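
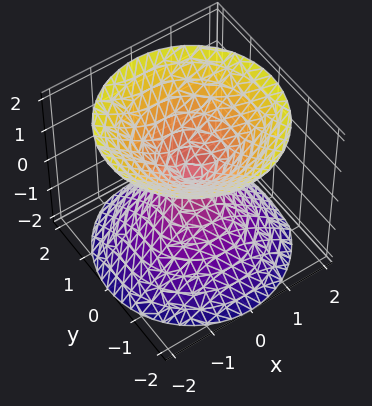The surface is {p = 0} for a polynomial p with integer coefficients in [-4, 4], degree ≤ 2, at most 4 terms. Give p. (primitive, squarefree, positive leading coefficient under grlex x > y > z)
First, there are 2 components. Treating them together as one polynomial.
Then, degree: a double cone through the origin; a quadric, so deg p = 2.
Then, by symmetry, the surface is invariant under rotation about z: p = q(x² + y², z); the z ↦ −z reflection is a symmetry, so z appears only in even powers.
Next, from the visible intercepts: it crosses the z-axis at the gridline z = 0; it crosses the y-axis at the gridline y = 0; one x-axis crossing is at x = 0.
Finally, assembling these constraints gives the stated polynomial.

x^2 + y^2 - z^2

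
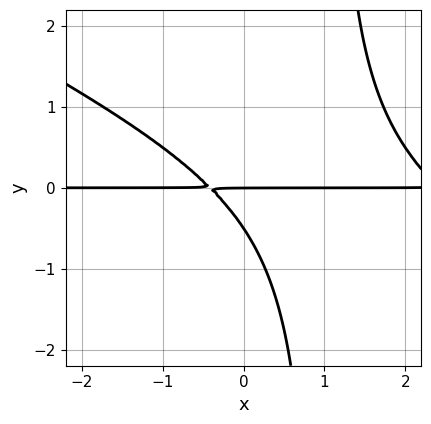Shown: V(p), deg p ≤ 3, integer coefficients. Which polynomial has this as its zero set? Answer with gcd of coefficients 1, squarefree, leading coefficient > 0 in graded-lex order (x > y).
x^2*y + 2*x*y^2 - 2*x*y - 2*y^2 - y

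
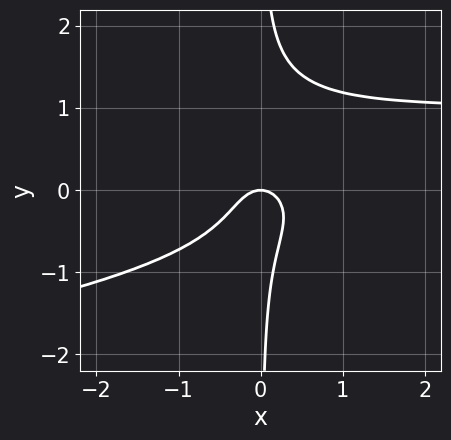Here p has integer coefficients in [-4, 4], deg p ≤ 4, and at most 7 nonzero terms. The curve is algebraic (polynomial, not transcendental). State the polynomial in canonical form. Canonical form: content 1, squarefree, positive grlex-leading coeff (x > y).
deg p = 4. The shape is more complex than any degree-3 curve.
From the visible intercepts: it meets the y-axis at y = 0 (among the integer gridlines); it crosses the x-axis at the gridline x = 0.
Solving for integer coefficients yields p as stated.

3*x*y^3 + 2*x^2*y - 3*x*y^2 - 2*x^2 - y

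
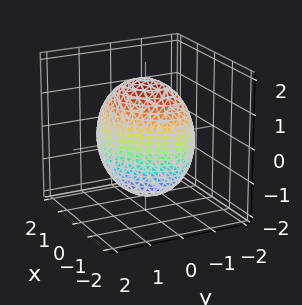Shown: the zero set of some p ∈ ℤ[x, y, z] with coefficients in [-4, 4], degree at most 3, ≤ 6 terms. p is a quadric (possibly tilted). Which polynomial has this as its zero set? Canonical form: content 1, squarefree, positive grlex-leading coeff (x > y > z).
First, the degree is 2 — the shape is more complex than any degree-1 surface.
Next, from the visible intercepts: the y-axis gridline crossings are at y ∈ {-1, 1}; among the integer gridlines, it crosses the x-axis at x ∈ {-1, 1}.
Finally, matching integer coefficients to the picture gives p.

3*x^2 - 3*x*y + 3*y^2 + z^2 - 3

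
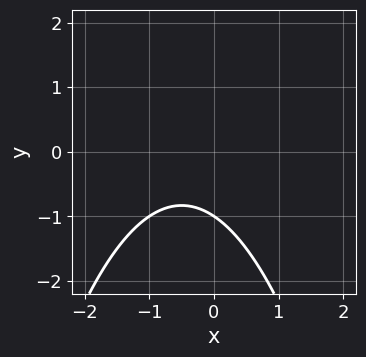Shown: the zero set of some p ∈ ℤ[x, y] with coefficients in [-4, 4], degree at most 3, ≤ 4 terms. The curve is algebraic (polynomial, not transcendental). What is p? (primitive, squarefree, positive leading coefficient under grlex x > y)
Degree: no degree-1 curve has this shape, so deg p = 2.
Against the integer gridlines: no x-intercept at any integer in the box; it crosses the y-axis at the gridline y = -1.
Putting this together gives p.

2*x^2 + 2*x + 3*y + 3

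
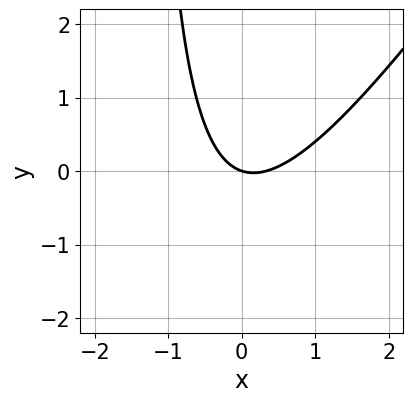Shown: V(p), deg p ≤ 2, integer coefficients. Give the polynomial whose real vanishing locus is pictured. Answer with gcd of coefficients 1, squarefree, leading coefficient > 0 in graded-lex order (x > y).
(a) Degree: the shape is more complex than any degree-1 curve, so deg p = 2.
(b) Checking where it meets the axes: one x-axis crossing is at x = 0; one y-axis crossing is at y = 0.
(c) Solving for integer coefficients yields p as stated.

3*x^2 - 2*x*y - x - 3*y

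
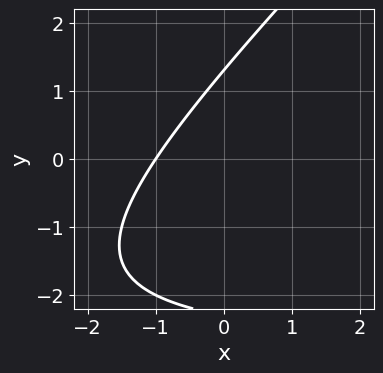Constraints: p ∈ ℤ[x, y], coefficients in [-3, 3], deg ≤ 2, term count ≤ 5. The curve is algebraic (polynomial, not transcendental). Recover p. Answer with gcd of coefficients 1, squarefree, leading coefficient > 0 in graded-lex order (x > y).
(a) deg p = 2. A generic line meets the curve in up to 2 points.
(b) From the axis intercepts and sections: it meets the x-axis at x = -1 (among the integer gridlines).
(c) Solving for integer coefficients yields p as stated.

x*y - y^2 + 3*x - y + 3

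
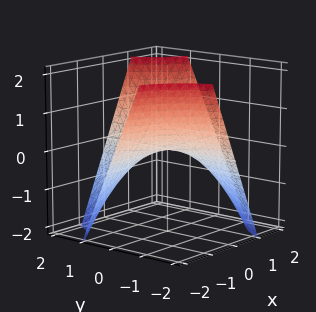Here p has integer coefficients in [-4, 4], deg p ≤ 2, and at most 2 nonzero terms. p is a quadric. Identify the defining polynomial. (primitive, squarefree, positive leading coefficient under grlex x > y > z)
x*y - z

First, degree: a saddle surface; a quadric, so deg p = 2.
Then, from the visible intercepts: every point of the y-axis in the box is on the surface; the visible x-axis segment lies entirely on the surface; it crosses the z-axis at the gridline z = 0.
Finally, the integer polynomial consistent with all of this is the stated p.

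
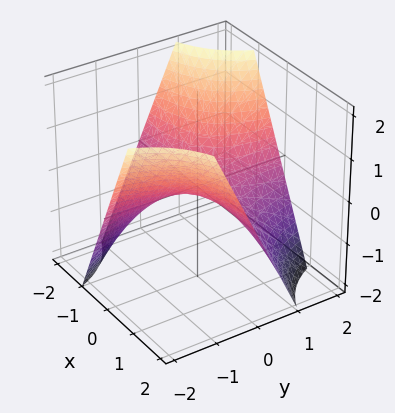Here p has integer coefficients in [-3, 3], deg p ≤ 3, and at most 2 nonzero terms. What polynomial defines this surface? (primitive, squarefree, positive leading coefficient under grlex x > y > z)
x*y + z

Degree: a hyperbolic paraboloid; a quadric, so deg p = 2.
Checking where it meets the axes: every point of the y-axis in the box is on the surface; it meets the z-axis at z = 0 (among the integer gridlines); the visible x-axis segment lies entirely on the surface.
Assembling these constraints gives the stated polynomial.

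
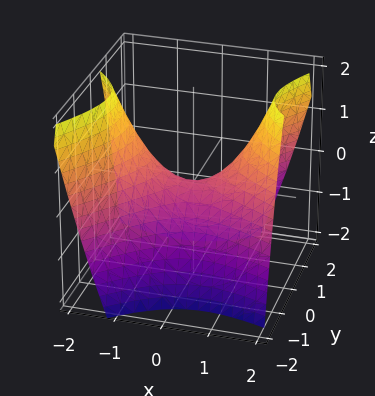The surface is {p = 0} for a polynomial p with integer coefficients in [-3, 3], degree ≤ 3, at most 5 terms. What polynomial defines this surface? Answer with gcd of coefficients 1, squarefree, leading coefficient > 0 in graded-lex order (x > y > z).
First, deg p = 2. The shape is more complex than any degree-1 surface.
Next, from the visible intercepts: it crosses the y-axis at the gridline y = 0; one z-axis crossing is at z = 0; it crosses the x-axis at the gridline x = 0.
Finally, putting this together gives p.

2*x^2 + 2*x*y - 3*y^2 - 3*z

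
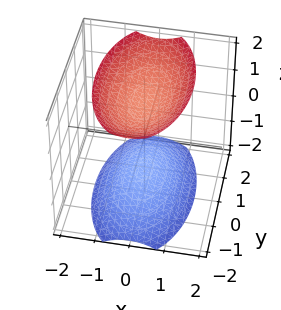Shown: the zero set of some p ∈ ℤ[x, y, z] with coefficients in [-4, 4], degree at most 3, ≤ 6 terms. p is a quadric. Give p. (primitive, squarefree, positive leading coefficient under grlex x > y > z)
3*x^2 + y^2 - 2*z^2 + 3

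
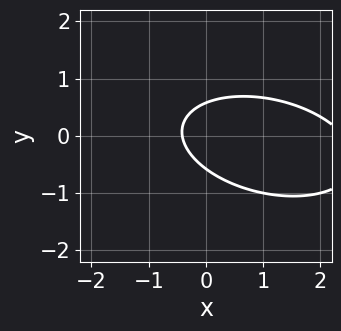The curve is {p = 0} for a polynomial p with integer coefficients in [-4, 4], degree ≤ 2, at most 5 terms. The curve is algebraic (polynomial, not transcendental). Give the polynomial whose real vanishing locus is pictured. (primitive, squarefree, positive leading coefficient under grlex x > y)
deg p = 2. A generic line meets the curve in up to 2 points.
Matching integer coefficients to the picture gives p.

x^2 + x*y + 3*y^2 - 2*x - 1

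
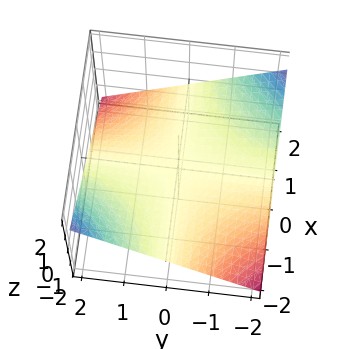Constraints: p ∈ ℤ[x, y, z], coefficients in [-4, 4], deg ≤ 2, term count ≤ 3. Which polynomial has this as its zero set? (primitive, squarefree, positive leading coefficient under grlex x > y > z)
1. The degree is 2 — a saddle surface; a quadric.
2. Against the integer gridlines: every point of the x-axis in the box is on the surface; the visible y-axis segment lies entirely on the surface.
3. Assembling these constraints gives the stated polynomial.

x*y + 3*z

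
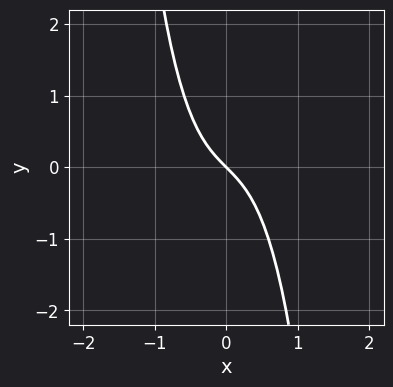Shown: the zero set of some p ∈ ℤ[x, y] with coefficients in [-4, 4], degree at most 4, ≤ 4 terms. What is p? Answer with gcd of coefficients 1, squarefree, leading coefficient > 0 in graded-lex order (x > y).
1. deg p = 3.
2. Checking where it meets the axes: it crosses the x-axis at the gridline x = 0; it crosses the y-axis at the gridline y = 0.
3. Putting this together gives p.

2*x^3 + x + y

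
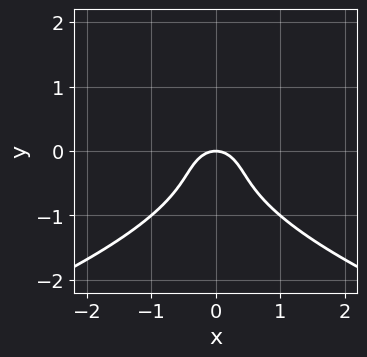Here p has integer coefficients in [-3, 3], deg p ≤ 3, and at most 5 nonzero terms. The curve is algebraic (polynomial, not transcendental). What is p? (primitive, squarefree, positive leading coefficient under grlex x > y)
First, deg p = 3. A generic line meets the curve in up to 3 points.
Next, symmetries: it's symmetric under x → −x, forcing even powers of x.
Next, reading off the gridlines: it meets the y-axis at y = 0 (among the integer gridlines); it crosses the x-axis at the gridline x = 0.
Finally, assembling these constraints gives the stated polynomial.

3*y^3 + 3*x^2 + 2*y^2 + 2*y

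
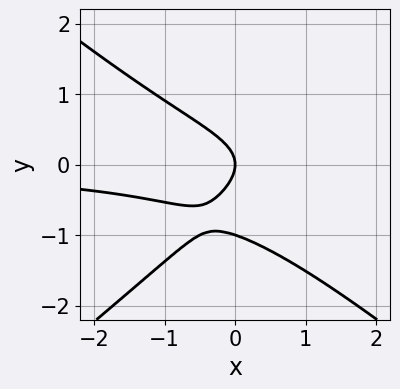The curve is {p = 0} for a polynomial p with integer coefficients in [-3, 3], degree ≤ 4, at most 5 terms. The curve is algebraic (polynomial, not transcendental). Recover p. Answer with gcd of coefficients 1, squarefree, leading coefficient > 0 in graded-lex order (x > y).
First, deg p = 3.
Then, observable constraints: among the integer gridlines, it crosses the y-axis at y ∈ {-1, 0}; one x-axis crossing is at x = 0.
Finally, putting this together gives p.

2*x^2*y - 3*y^3 - x*y - 3*y^2 - 2*x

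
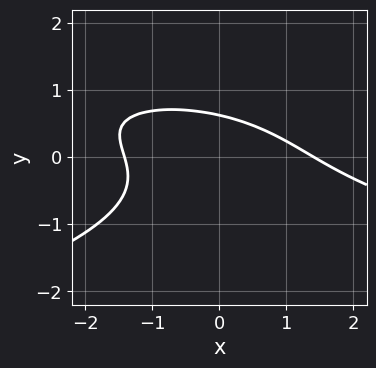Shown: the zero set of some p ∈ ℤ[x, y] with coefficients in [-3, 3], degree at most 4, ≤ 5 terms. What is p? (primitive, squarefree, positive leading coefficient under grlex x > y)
First, the degree is 3 — no degree-2 curve has this shape.
Finally, putting this together gives p.

3*y^3 + x^2 + 2*x*y + 2*y - 2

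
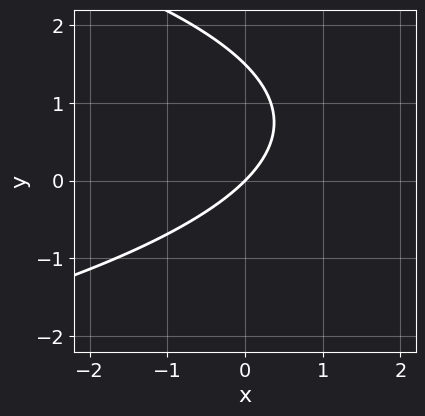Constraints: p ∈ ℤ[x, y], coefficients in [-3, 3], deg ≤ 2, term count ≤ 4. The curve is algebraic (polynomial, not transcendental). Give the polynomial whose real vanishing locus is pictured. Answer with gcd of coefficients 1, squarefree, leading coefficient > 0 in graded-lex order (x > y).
2*y^2 + 3*x - 3*y

Degree: no degree-1 curve has this shape, so deg p = 2.
From the visible intercepts: it meets the y-axis at y = 0 (among the integer gridlines); it meets the x-axis at x = 0 (among the integer gridlines).
Putting this together gives p.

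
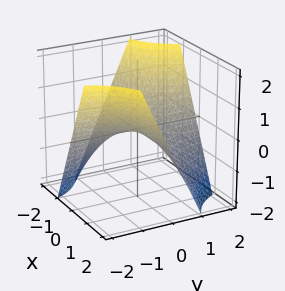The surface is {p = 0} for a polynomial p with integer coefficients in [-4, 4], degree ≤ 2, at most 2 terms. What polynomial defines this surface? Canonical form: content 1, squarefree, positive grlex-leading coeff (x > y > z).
x*y + z

The degree is 2 — a saddle surface; a quadric.
Reading off the gridlines: one z-axis crossing is at z = 0; the visible x-axis segment lies entirely on the surface.
Together with the visible shape, these determine p as stated. Check: (0, -1, 0) on the y-axis lies on the surface, and p(0, -1, 0) = 0. ✓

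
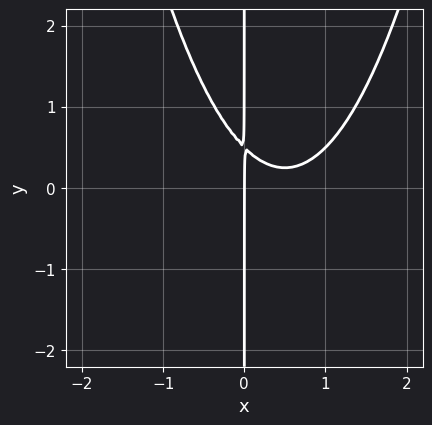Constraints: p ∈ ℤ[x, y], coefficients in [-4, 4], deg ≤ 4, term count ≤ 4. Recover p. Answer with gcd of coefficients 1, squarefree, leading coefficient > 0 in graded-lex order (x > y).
2*x^3 - 2*x^2 - 2*x*y + x

First, deg p = 3.
Next, from the visible intercepts: the visible y-axis segment lies entirely on the curve; one x-axis crossing is at x = 0.
Finally, the integer polynomial consistent with all of this is the stated p.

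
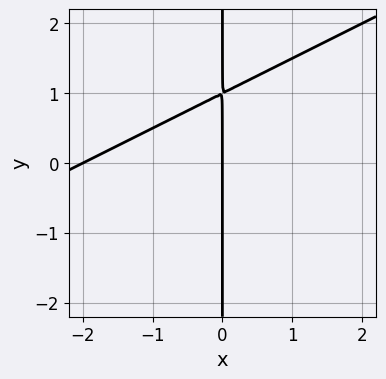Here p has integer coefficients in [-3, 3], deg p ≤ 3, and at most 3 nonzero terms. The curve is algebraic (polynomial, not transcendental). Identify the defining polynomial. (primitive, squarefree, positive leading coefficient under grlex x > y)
First, deg p = 2.
Next, from the visible intercepts: every point of the y-axis in the box is on the curve; the x-axis gridline crossings are at x ∈ {-2, 0}.
Finally, putting this together gives p.

x^2 - 2*x*y + 2*x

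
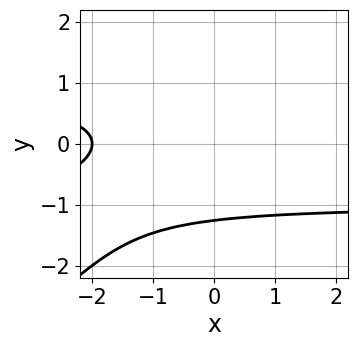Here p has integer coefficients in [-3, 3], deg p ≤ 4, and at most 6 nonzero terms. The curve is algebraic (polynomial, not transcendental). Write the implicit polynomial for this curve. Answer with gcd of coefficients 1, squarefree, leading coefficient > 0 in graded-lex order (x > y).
x*y^2 - y^3 - x - 2

First, degree: a generic line meets the curve in up to 3 points, so deg p = 3.
Next, observable constraints: it meets the x-axis at x = -2 (among the integer gridlines).
Finally, solving for integer coefficients yields p as stated.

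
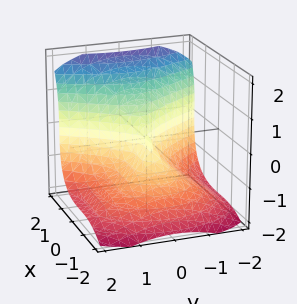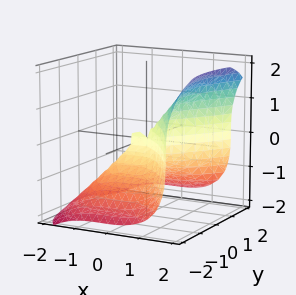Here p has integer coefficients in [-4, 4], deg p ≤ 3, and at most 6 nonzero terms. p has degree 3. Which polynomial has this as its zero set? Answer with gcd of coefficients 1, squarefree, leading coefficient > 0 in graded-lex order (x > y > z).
The degree is 3 — a generic line meets the surface in up to 3 points.
Against the integer gridlines: one y-axis crossing is at y = 0; it meets the z-axis at z = 0 (among the integer gridlines); it meets the x-axis at x = 0 (among the integer gridlines).
Assembling these constraints gives the stated polynomial.

2*x^3 - 2*z^3 + x^2 - 3*y^2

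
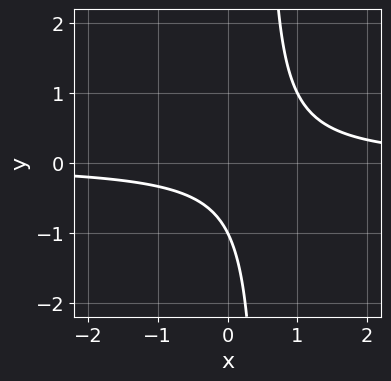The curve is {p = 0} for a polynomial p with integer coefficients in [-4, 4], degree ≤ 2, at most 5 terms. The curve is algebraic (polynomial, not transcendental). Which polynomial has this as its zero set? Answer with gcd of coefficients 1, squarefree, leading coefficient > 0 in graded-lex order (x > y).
First, deg p = 2. A generic line meets the curve in up to 2 points.
Next, checking where it meets the axes: the curve avoids every integer x-axis point in the box; it crosses the y-axis at the gridline y = -1.
Finally, together with the visible shape, these determine p as stated.

2*x*y - y - 1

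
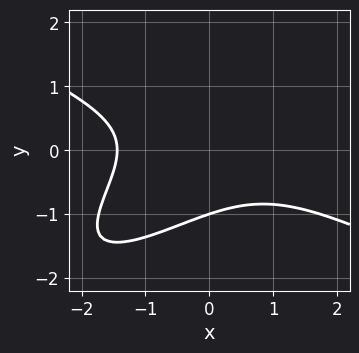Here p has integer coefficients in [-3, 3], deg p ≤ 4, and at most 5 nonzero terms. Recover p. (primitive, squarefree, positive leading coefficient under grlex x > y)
1. Degree: no degree-2 curve has this shape, so deg p = 3.
2. From the visible intercepts: it meets the y-axis at y = -1 (among the integer gridlines).
3. These observations pin down the coefficients.

x^3 - 3*x*y^2 + 3*y^3 + 3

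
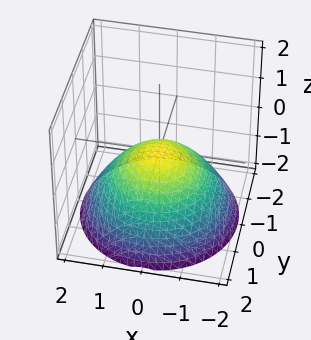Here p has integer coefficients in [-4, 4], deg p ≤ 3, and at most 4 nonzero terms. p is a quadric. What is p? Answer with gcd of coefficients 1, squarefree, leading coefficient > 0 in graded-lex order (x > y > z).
x^2 + y^2 + 2*z

First, deg p = 2. A paraboloid; a quadric.
Next, symmetry: every cross-section ⟂ z is a circle, so x, y appear only via x² + y².
Then, against the integer gridlines: a circular section at z = -1 has radius between 1 and 2; it meets the x-axis at x = 0 (among the integer gridlines).
Finally, assembling these constraints gives the stated polynomial.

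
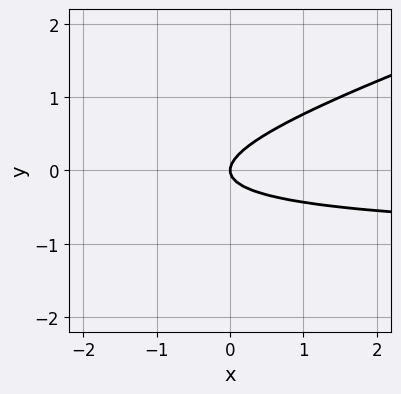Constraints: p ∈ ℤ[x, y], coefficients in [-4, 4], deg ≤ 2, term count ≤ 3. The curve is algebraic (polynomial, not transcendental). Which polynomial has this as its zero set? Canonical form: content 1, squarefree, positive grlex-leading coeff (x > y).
x*y - 3*y^2 + x

deg p = 2.
From the visible intercepts: it crosses the x-axis at the gridline x = 0; one y-axis crossing is at y = 0.
Matching integer coefficients to the picture gives p.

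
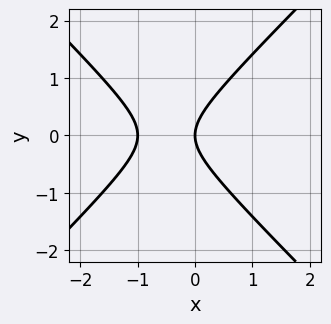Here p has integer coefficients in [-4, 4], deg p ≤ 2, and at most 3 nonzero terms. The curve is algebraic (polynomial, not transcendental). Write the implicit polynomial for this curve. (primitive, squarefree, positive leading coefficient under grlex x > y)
x^2 - y^2 + x

1. deg p = 2.
2. Symmetries: mirror symmetry y ↦ −y ⇒ only even powers of y.
3. Reading off the gridlines: it meets the y-axis at y = 0 (among the integer gridlines); the x-axis gridline crossings are at x ∈ {-1, 0}.
4. Fitting integer coefficients to these (and the overall shape) gives p.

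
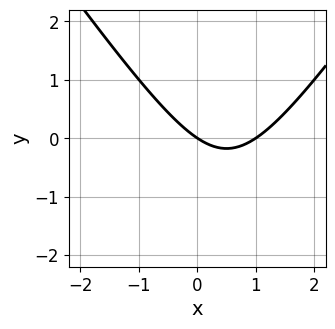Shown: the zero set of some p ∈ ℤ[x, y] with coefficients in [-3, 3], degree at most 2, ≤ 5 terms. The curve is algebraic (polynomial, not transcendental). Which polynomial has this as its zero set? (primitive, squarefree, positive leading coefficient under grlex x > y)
First, the degree is 2 — a generic line meets the curve in up to 2 points.
Next, against the integer gridlines: among the integer gridlines, it crosses the x-axis at x ∈ {0, 1}; one y-axis crossing is at y = 0.
Finally, the integer polynomial consistent with all of this is the stated p.

2*x^2 - y^2 - 2*x - 3*y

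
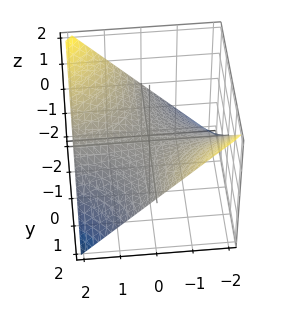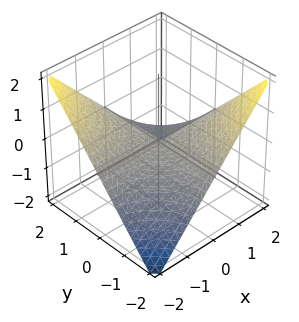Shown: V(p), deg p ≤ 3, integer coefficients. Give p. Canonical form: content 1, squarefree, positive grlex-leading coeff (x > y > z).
x*y + 2*z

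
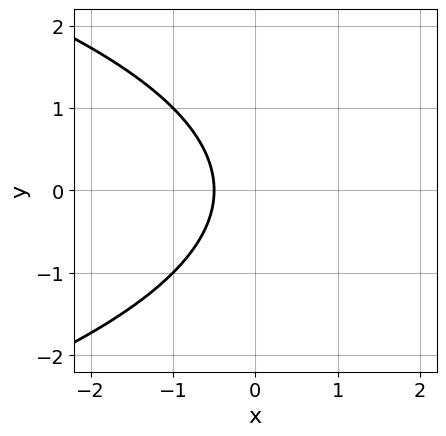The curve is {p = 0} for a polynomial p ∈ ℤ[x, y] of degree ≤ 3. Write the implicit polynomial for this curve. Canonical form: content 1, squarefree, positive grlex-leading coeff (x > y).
(a) The degree is 2 — a generic line meets the curve in up to 2 points.
(b) Symmetries: mirror symmetry y ↦ −y ⇒ only even powers of y.
(c) From the visible intercepts: the curve avoids every integer y-axis point in the box.
(d) The integer polynomial consistent with all of this is the stated p.

y^2 + 2*x + 1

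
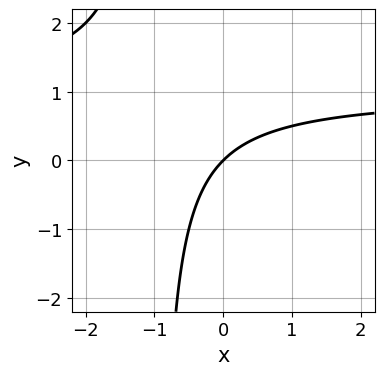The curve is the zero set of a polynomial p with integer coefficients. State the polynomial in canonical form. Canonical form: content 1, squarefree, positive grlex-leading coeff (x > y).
First, degree: no degree-1 curve has this shape, so deg p = 2.
Then, from the visible intercepts: it meets the y-axis at y = 0 (among the integer gridlines); one x-axis crossing is at x = 0.
Finally, the integer polynomial consistent with all of this is the stated p.

x*y - x + y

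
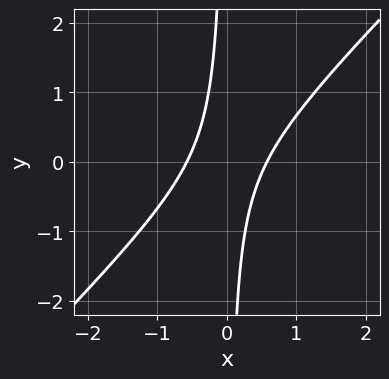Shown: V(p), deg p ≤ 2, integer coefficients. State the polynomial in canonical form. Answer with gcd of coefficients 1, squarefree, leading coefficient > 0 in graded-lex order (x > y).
3*x^2 - 3*x*y - 1

(a) deg p = 2.
(b) Against the integer gridlines: no y-intercept at any integer in the box.
(c) Fitting integer coefficients to these (and the overall shape) gives p.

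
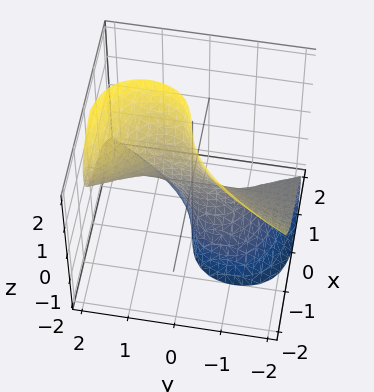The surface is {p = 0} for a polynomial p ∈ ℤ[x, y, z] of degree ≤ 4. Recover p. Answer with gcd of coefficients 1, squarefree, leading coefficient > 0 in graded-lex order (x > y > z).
3*x^3 + 2*y^2*z - 2*y*z^2 + 2*x

deg p = 3.
Observable constraints: one x-axis crossing is at x = 0; every point of the y-axis in the box is on the surface.
Solving for integer coefficients yields p as stated.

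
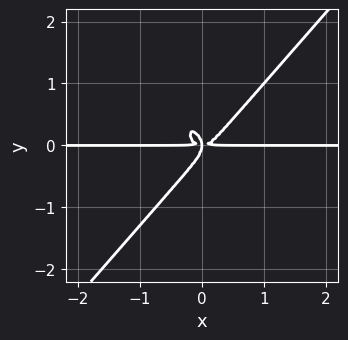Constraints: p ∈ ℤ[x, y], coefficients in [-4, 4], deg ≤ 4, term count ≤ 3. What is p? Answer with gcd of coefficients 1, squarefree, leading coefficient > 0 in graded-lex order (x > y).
1. Degree: the shape is more complex than any degree-3 curve, so deg p = 4.
2. Checking where it meets the axes: the visible x-axis segment lies entirely on the curve.
3. Putting this together gives p.

3*x^3*y - 2*y^4 - x*y^2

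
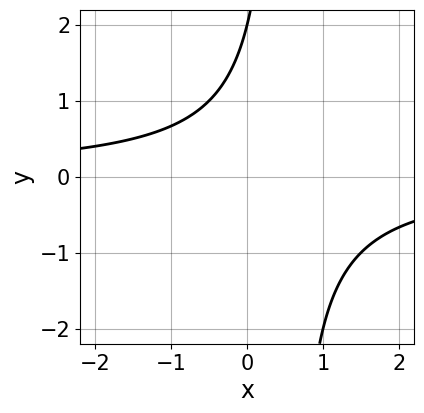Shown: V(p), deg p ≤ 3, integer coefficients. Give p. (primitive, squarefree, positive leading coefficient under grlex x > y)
(a) deg p = 2.
(b) Checking where it meets the axes: one y-axis crossing is at y = 2; the curve avoids every integer x-axis point in the box.
(c) Together with the visible shape, these determine p as stated.

2*x*y - y + 2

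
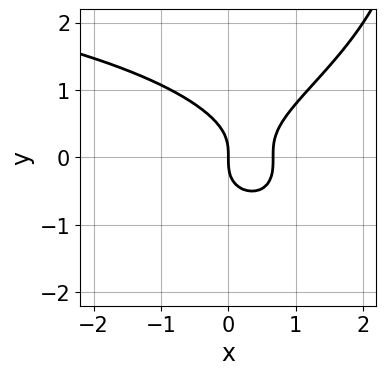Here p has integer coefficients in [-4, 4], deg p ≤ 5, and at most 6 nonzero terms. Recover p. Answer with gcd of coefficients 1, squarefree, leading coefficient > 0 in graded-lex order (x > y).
First, deg p = 4.
Next, reading off the gridlines: one y-axis crossing is at y = 0; it crosses the x-axis at the gridline x = 0.
Finally, assembling these constraints gives the stated polynomial.

x*y^3 - 3*y^3 + 3*x^2 - 2*x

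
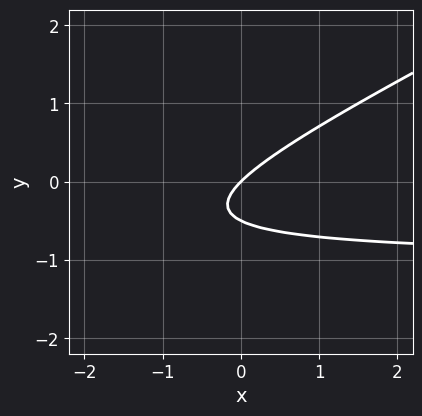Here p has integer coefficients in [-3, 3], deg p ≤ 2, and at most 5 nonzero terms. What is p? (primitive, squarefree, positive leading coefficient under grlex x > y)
deg p = 2.
Observable constraints: one y-axis crossing is at y = 0; one x-axis crossing is at x = 0.
These observations pin down the coefficients.

x*y - 2*y^2 + x - y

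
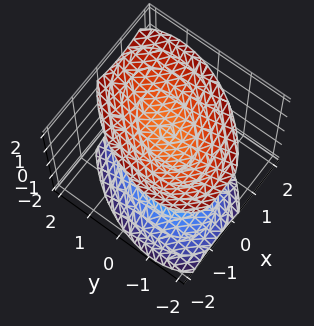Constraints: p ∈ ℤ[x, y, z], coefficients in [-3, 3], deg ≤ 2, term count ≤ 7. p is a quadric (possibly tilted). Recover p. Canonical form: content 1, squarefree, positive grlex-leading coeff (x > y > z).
3*x^2 - 2*x*y + 2*y^2 - 3*z^2 + 3

(a) I count 2 distinct pieces.
(b) Degree: no degree-1 surface has this shape, so deg p = 2.
(c) From the axis intercepts and sections: it misses every integer gridline on the y-axis; no x-intercept at any integer in the box.
(d) Together with the visible shape, these determine p as stated.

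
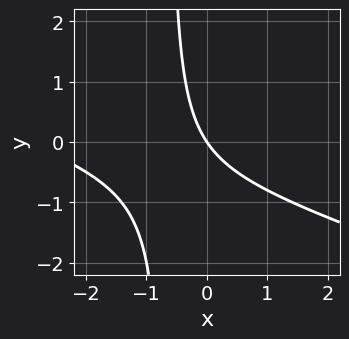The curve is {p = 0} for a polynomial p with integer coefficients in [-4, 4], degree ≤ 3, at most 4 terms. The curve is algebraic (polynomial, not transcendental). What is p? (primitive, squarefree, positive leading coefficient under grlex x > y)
x^2 + 3*x*y + 3*x + 2*y

First, degree: the shape is more complex than any degree-1 curve, so deg p = 2.
Next, reading off the gridlines: it crosses the y-axis at the gridline y = 0; it meets the x-axis at x = 0 (among the integer gridlines).
Finally, putting this together gives p.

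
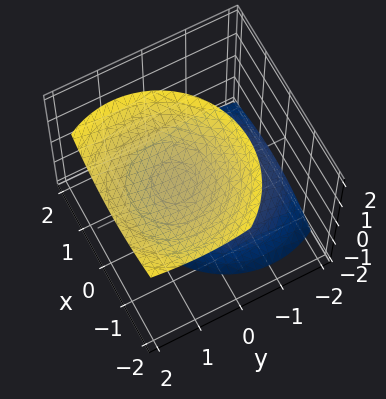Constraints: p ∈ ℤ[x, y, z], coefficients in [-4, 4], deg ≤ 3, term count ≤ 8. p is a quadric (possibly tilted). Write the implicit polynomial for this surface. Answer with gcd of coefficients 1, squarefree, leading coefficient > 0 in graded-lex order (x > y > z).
1. There are 2 components. Treating them together as one polynomial.
2. deg p = 2. The shape is more complex than any degree-1 surface.
3. Observable constraints: it misses every integer gridline on the x-axis; the surface avoids every integer y-axis point in the box.
4. Matching integer coefficients to the picture gives p.

2*x^2 + x*z + 2*y^2 - 2*y*z - 2*z^2 + 3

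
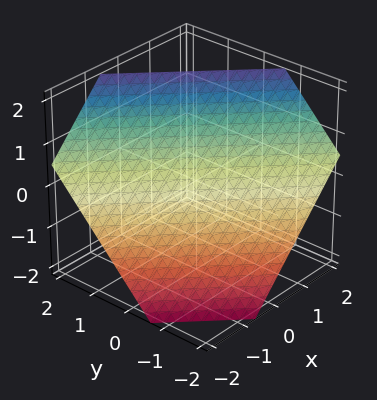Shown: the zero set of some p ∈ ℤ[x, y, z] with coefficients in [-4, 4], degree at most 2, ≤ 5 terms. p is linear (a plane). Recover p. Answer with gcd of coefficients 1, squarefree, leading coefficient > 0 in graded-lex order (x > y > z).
3*x + 3*y - 3*z + 2

Degree: the surface is flat (a plane), so deg p = 1.
Putting this together gives p.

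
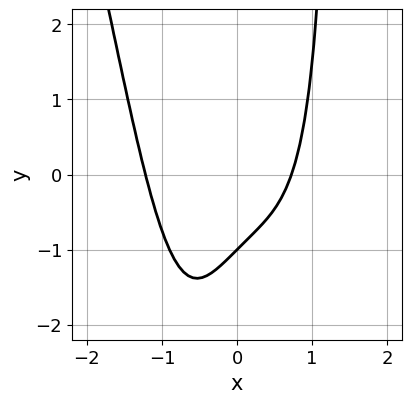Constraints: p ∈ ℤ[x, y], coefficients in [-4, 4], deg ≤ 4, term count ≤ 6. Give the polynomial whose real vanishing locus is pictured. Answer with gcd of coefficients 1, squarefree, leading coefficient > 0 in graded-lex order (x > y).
3*x^4 + x^3*y + 3*x - 3*y - 3

(a) Degree: a generic line meets the curve in up to 4 points, so deg p = 4.
(b) Against the integer gridlines: it crosses the y-axis at the gridline y = -1.
(c) The integer polynomial consistent with all of this is the stated p.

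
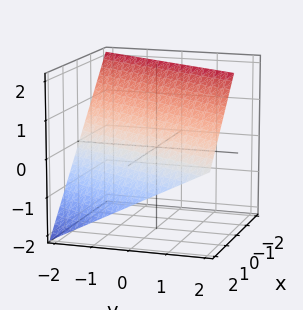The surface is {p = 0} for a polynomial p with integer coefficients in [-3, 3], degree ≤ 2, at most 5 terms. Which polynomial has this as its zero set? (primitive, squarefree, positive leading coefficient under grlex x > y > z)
deg p = 1. Every cross-section is a straight line — this is a plane.
Against the integer gridlines: it crosses the x-axis at the gridline x = 1; it meets the y-axis at y = -2 (among the integer gridlines); it meets the z-axis at z = 1 (among the integer gridlines).
Solving for integer coefficients yields p as stated.

2*x - y + 2*z - 2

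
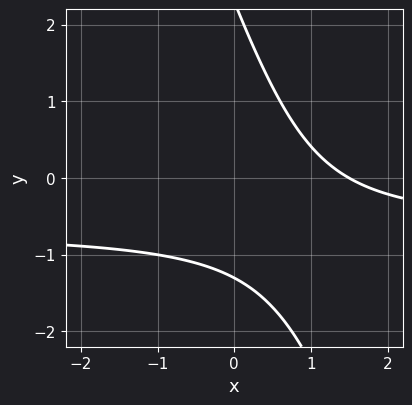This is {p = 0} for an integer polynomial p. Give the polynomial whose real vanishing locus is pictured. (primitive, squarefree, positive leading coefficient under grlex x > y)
(a) deg p = 2.
(b) Putting this together gives p.

3*x*y + y^2 + 2*x - y - 3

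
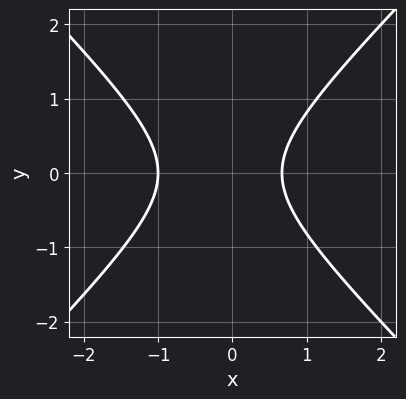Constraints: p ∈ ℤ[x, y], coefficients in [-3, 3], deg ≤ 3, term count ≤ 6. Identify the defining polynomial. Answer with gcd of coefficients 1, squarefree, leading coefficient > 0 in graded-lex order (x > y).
1. The degree is 2 — a generic line meets the curve in up to 2 points.
2. Symmetries: the y ↦ −y reflection is a symmetry, so y appears only in even powers.
3. Against the integer gridlines: no y-intercept at any integer in the box; one x-axis crossing is at x = -1.
4. Assembling these constraints gives the stated polynomial.

3*x^2 - 3*y^2 + x - 2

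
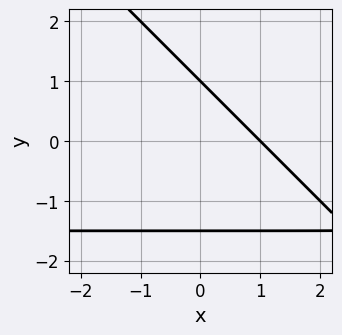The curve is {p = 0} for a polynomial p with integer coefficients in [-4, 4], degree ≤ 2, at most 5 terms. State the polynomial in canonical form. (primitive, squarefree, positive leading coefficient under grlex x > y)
2*x*y + 2*y^2 + 3*x + y - 3

(a) The degree is 2 — the shape is more complex than any degree-1 curve.
(b) From the visible intercepts: it crosses the x-axis at the gridline x = 1; one y-axis crossing is at y = 1.
(c) These observations pin down the coefficients.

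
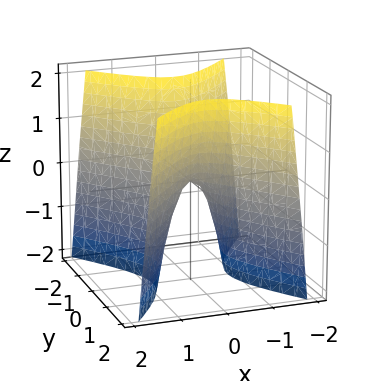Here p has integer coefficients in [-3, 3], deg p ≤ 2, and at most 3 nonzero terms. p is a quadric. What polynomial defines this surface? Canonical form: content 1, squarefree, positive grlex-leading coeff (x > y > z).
3*x^2 - 2*y^2 + z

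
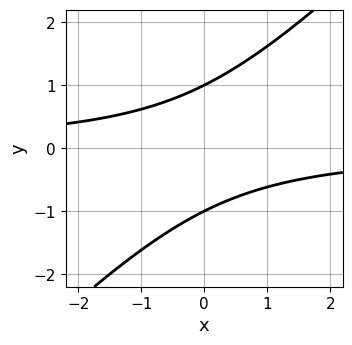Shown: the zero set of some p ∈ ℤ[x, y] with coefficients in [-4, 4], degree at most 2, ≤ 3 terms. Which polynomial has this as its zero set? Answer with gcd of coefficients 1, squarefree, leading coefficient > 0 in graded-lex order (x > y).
The degree is 2 — a generic line meets the curve in up to 2 points.
From the axis intercepts and sections: the curve avoids every integer x-axis point in the box; the y-axis gridline crossings are at y ∈ {-1, 1}.
These observations pin down the coefficients.

x*y - y^2 + 1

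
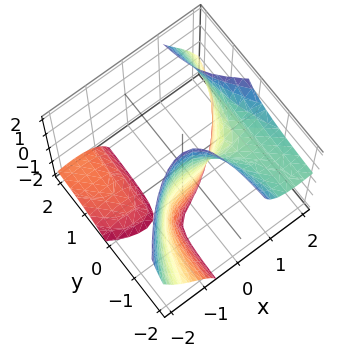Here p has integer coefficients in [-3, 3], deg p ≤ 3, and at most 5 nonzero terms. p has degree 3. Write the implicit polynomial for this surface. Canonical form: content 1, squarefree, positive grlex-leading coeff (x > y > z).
x^3 - x^2*z + 2*x*y*z - 3*y - 1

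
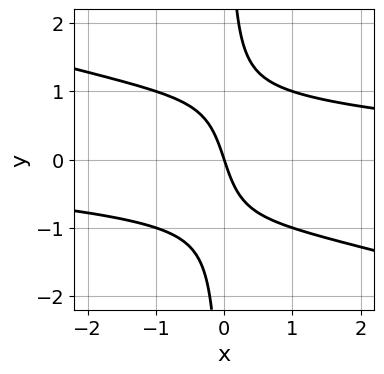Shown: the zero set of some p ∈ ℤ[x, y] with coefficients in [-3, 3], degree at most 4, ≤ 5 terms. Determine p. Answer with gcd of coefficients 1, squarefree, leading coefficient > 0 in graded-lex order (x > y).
x^2*y + 3*x*y^2 - 3*x - y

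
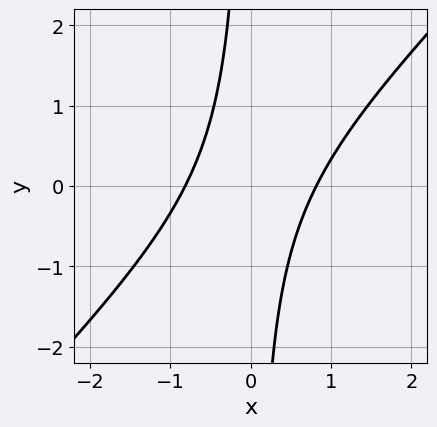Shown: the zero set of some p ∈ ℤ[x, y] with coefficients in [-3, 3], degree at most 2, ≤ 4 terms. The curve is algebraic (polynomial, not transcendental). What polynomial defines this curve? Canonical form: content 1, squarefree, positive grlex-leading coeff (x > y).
Degree: no degree-1 curve has this shape, so deg p = 2.
Observable constraints: the curve avoids every integer y-axis point in the box.
Together with the visible shape, these determine p as stated.

3*x^2 - 3*x*y - 2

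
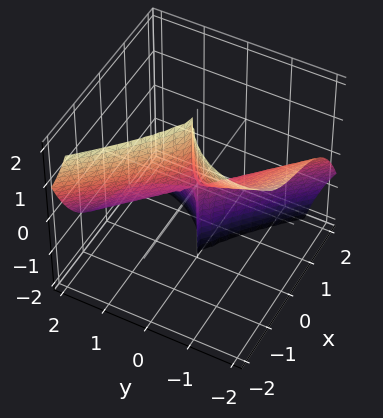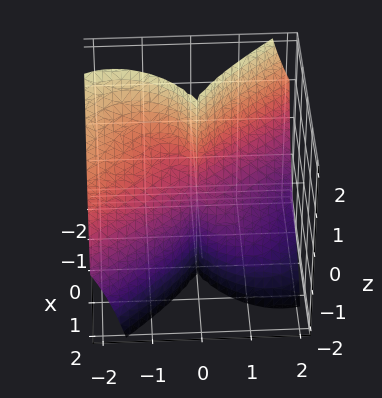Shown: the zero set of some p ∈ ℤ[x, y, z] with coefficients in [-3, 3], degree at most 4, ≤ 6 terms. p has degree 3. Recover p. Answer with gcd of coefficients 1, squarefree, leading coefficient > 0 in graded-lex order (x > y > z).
2*x^3 + x*y^2 + 2*y^3 + 3*y^2*z

First, deg p = 3.
Next, checking where it meets the axes: it crosses the x-axis at the gridline x = 0; every point of the z-axis in the box is on the surface; it meets the y-axis at y = 0 (among the integer gridlines).
Finally, putting this together gives p.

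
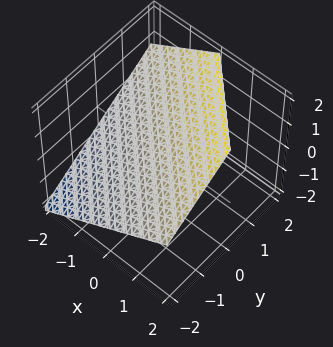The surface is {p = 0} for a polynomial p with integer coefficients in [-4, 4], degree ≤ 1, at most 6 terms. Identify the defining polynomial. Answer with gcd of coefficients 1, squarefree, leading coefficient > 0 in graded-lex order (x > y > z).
2*x + 2*y - 3*z + 2

1. The degree is 1 — the surface is flat (a plane).
2. Against the integer gridlines: one x-axis crossing is at x = -1; it crosses the y-axis at the gridline y = -1.
3. The integer polynomial consistent with all of this is the stated p.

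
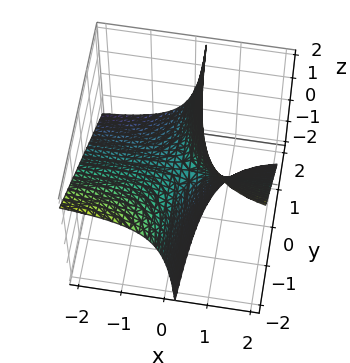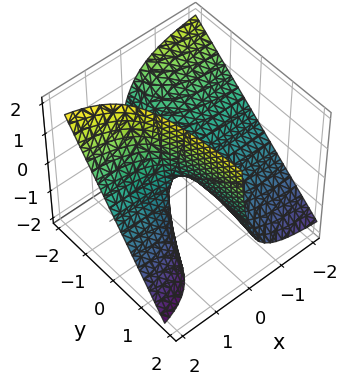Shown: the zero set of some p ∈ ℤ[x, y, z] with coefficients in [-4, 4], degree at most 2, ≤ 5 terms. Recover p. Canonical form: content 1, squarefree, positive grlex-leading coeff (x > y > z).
2*x*y + 2*x*z - z

1. deg p = 2.
2. Checking where it meets the axes: the visible y-axis segment lies entirely on the surface; every point of the x-axis in the box is on the surface; it meets the z-axis at z = 0 (among the integer gridlines).
3. The integer polynomial consistent with all of this is the stated p.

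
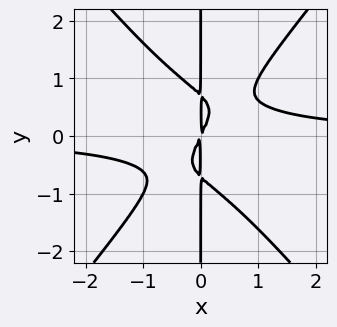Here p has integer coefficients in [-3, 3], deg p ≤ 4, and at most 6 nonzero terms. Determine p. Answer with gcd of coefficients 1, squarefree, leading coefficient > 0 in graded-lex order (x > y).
(a) deg p = 4.
(b) Against the integer gridlines: every point of the y-axis in the box is on the curve.
(c) Together with the visible shape, these determine p as stated.

3*x^3*y - 2*x*y^3 - 2*x^2 + x*y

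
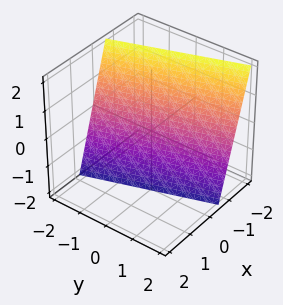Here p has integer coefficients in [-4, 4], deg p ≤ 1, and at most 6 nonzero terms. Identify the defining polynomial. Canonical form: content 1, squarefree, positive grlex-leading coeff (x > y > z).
Degree: every cross-section is a straight line — this is a plane, so deg p = 1.
Reading off the gridlines: it crosses the z-axis at the gridline z = -2; it crosses the y-axis at the gridline y = -2.
The integer polynomial consistent with all of this is the stated p.

3*x + y + z + 2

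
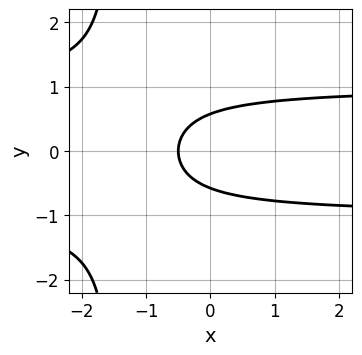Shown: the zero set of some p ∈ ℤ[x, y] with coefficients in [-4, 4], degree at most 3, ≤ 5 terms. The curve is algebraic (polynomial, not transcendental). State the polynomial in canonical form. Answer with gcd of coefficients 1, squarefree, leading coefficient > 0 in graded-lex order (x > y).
1. Degree: no degree-2 curve has this shape, so deg p = 3.
2. Symmetries: mirror symmetry y ↦ −y ⇒ only even powers of y.
3. The integer polynomial consistent with all of this is the stated p.

2*x*y^2 + 3*y^2 - 2*x - 1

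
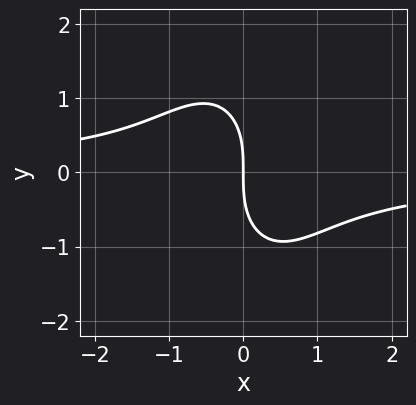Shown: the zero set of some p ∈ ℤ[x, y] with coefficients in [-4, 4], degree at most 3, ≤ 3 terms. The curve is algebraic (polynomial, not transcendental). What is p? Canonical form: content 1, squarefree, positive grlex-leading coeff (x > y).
Degree: a generic line meets the curve in up to 3 points, so deg p = 3.
Checking where it meets the axes: it crosses the y-axis at the gridline y = 0; it crosses the x-axis at the gridline x = 0.
Putting this together gives p.

3*x^2*y + y^3 + 3*x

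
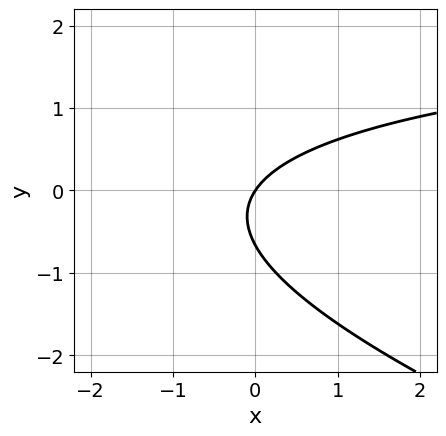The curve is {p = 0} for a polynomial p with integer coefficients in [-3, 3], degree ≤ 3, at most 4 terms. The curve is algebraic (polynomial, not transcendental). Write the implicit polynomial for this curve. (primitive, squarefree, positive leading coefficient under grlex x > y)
x*y + 3*y^2 - 3*x + 2*y

(a) The degree is 2 — no degree-1 curve has this shape.
(b) Observable constraints: it crosses the x-axis at the gridline x = 0; one y-axis crossing is at y = 0.
(c) Fitting integer coefficients to these (and the overall shape) gives p.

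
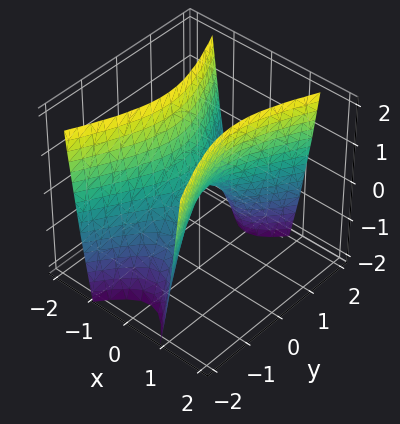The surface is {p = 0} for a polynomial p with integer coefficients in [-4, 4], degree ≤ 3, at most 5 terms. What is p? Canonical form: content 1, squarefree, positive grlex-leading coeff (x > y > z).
3*x^2 - y^2 - z

deg p = 2.
Symmetries: mirror symmetry y ↦ −y ⇒ only even powers of y; the x ↦ −x reflection is a symmetry, so x appears only in even powers.
Against the integer gridlines: one y-axis crossing is at y = 0; it crosses the z-axis at the gridline z = 0.
Matching integer coefficients to the picture gives p.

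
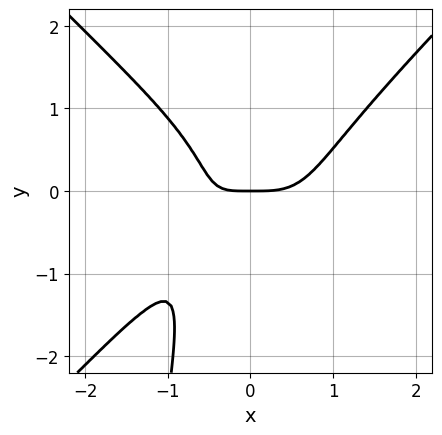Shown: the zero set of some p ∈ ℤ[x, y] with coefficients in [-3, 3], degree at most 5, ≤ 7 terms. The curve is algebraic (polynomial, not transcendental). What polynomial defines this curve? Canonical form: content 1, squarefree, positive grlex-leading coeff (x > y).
1. deg p = 4. The shape is more complex than any degree-3 curve.
2. Checking where it meets the axes: it meets the x-axis at x = 0 (among the integer gridlines); it meets the y-axis at y = 0 (among the integer gridlines).
3. Matching integer coefficients to the picture gives p.

3*x^4 - 3*x^2*y^2 - y^3 - 2*x*y - 2*y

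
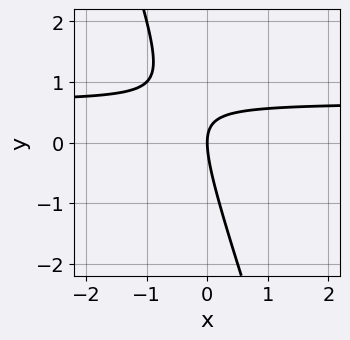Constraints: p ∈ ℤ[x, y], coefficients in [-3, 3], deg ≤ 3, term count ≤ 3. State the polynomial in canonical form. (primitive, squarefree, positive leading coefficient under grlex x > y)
3*x*y + y^2 - 2*x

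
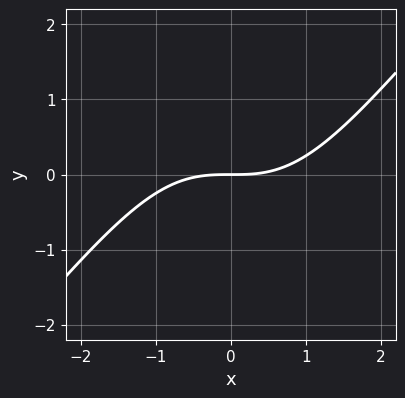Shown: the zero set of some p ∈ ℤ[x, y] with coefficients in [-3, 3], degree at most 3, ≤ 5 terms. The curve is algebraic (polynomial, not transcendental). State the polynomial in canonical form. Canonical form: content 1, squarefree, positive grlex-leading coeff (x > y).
x^3 - x^2*y - 3*y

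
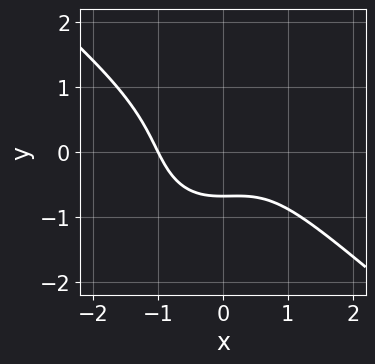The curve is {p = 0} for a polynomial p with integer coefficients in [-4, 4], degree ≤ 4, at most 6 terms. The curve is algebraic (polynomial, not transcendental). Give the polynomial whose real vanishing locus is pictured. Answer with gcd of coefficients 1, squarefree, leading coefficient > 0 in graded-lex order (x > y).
2*x^3 + x^2*y + 2*y^3 + 2*y + 2

The degree is 3 — the shape is more complex than any degree-2 curve.
Reading off the gridlines: it meets the x-axis at x = -1 (among the integer gridlines).
Solving for integer coefficients yields p as stated.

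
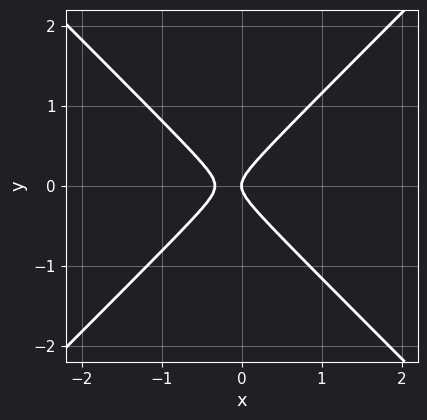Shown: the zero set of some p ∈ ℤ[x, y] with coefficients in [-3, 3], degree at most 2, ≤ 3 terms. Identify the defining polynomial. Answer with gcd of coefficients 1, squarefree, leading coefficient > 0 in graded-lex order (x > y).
3*x^2 - 3*y^2 + x

First, the degree is 2 — no degree-1 curve has this shape.
Next, symmetries: it's symmetric under y → −y, forcing even powers of y.
Then, reading off the gridlines: it crosses the x-axis at the gridline x = 0; it crosses the y-axis at the gridline y = 0.
Finally, assembling these constraints gives the stated polynomial.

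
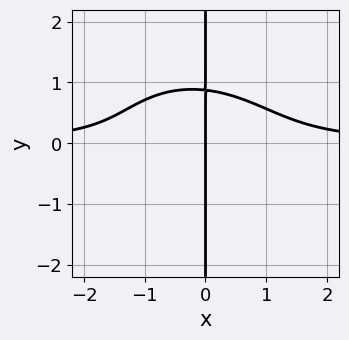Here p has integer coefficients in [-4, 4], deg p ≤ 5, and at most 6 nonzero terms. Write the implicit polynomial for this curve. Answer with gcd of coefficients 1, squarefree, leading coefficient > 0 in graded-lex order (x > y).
1. Degree: a generic line meets the curve in up to 4 points, so deg p = 4.
2. From the axis intercepts and sections: it crosses the x-axis at the gridline x = 0; the visible y-axis segment lies entirely on the curve.
3. Solving for integer coefficients yields p as stated.

2*x^3*y + x^2*y^2 + 3*x*y^3 - 2*x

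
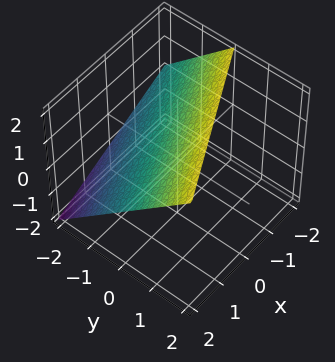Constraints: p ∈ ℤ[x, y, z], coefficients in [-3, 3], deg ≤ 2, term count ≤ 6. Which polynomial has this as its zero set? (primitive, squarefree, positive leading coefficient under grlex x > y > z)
1. The degree is 1 — the surface is flat (a plane).
2. From the visible intercepts: it crosses the y-axis at the gridline y = -1; one x-axis crossing is at x = 2.
3. Together with the visible shape, these determine p as stated. Check: (0, 0, 1) on the z-axis lies on the surface, and p(0, 0, 1) = 0. ✓

x - 2*y + 2*z - 2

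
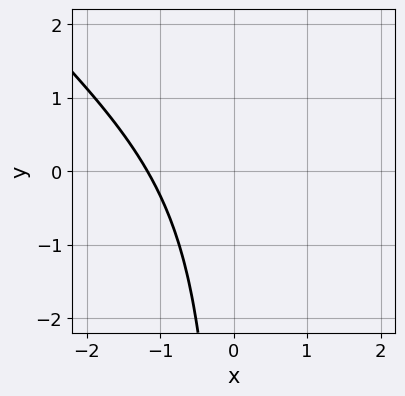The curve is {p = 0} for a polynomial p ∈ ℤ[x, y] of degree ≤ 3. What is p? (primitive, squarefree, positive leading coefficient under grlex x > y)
(a) Degree: no degree-2 curve has this shape, so deg p = 3.
(b) Checking where it meets the axes: no y-intercept at any integer in the box.
(c) These observations pin down the coefficients.

x^3 + x^2*y - x^2 - 2*x*y + 3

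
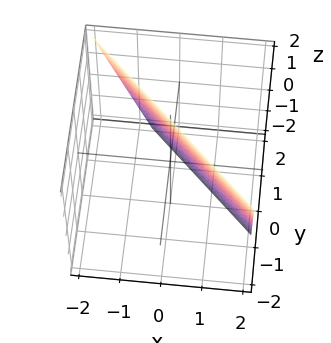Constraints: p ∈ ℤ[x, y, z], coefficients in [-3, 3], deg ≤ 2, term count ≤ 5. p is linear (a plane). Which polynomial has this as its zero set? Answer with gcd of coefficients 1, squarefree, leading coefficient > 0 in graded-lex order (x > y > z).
First, deg p = 1. The surface is flat (a plane).
Then, from the axis intercepts and sections: it crosses the z-axis at the gridline z = 2.
Finally, the integer polynomial consistent with all of this is the stated p.

3*x + 3*y + z - 2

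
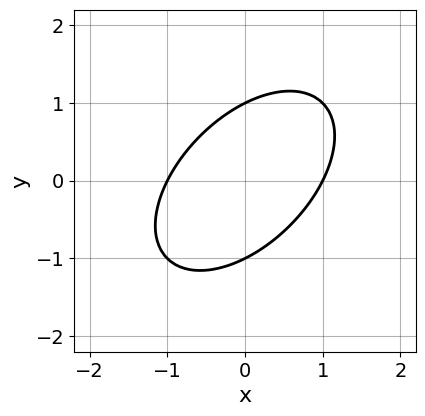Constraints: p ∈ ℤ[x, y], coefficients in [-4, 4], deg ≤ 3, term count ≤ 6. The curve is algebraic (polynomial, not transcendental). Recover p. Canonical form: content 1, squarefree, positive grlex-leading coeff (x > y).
x^2 - x*y + y^2 - 1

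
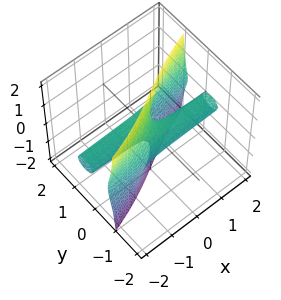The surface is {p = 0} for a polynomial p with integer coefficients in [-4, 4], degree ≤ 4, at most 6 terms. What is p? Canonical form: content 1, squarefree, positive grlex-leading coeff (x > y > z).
x*z^2 - 2*y^3 - 2*y*z^2 + y

(a) Degree: the shape is more complex than any degree-2 surface, so deg p = 3.
(b) From the axis intercepts and sections: every point of the z-axis in the box is on the surface; every point of the x-axis in the box is on the surface; it crosses the y-axis at the gridline y = 0.
(c) Fitting integer coefficients to these (and the overall shape) gives p.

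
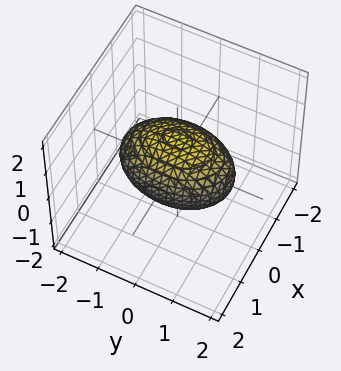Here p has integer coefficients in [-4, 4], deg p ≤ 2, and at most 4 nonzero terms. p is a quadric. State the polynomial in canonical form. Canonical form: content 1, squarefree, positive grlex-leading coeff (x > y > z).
2*x^2 + y^2 + 2*z^2 - 2

The degree is 2 — bounded and convex; a quadric.
Symmetries: mirror symmetry z ↦ −z ⇒ only even powers of z; the x ↦ −x reflection is a symmetry, so x appears only in even powers; mirror symmetry y ↦ −y ⇒ only even powers of y.
From the visible intercepts: the z-axis gridline crossings are at z ∈ {-1, 1}; the x-axis gridline crossings are at x ∈ {-1, 1}.
Fitting integer coefficients to these (and the overall shape) gives p.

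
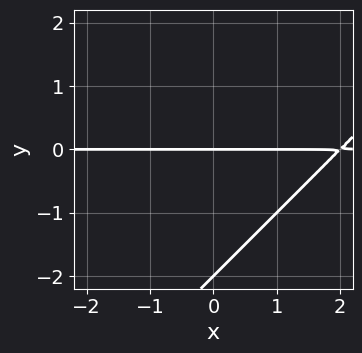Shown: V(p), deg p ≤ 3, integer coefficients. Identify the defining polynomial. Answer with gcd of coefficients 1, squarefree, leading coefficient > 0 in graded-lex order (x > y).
x*y - y^2 - 2*y

1. The degree is 2 — a generic line meets the curve in up to 2 points.
2. Observable constraints: the visible x-axis segment lies entirely on the curve; among the integer gridlines, it crosses the y-axis at y ∈ {-2, 0}.
3. Solving for integer coefficients yields p as stated.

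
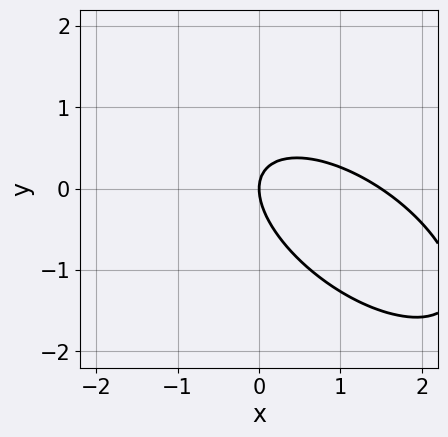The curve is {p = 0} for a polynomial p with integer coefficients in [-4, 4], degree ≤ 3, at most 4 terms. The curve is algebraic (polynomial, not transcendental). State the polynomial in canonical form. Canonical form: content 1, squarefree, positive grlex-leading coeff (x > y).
1. deg p = 2. The shape is more complex than any degree-1 curve.
2. Against the integer gridlines: one x-axis crossing is at x = 0; it meets the y-axis at y = 0 (among the integer gridlines).
3. Fitting integer coefficients to these (and the overall shape) gives p.

2*x^2 + 3*x*y + 3*y^2 - 3*x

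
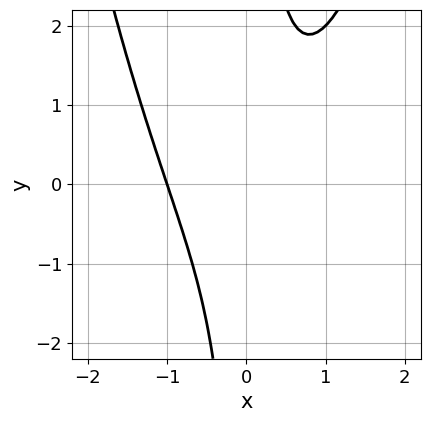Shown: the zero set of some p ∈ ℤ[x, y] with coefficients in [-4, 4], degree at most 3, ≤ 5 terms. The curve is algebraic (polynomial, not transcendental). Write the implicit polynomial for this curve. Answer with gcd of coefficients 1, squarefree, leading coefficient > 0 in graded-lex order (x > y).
x^3 - x*y + 1

The degree is 3 — no degree-2 curve has this shape.
From the axis intercepts and sections: the curve avoids every integer y-axis point in the box; it crosses the x-axis at the gridline x = -1.
Putting this together gives p.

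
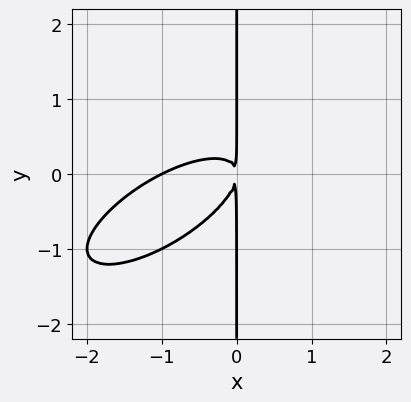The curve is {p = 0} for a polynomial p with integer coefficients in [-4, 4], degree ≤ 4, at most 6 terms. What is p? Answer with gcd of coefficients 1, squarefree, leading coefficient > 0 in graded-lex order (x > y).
First, deg p = 3. No degree-2 curve has this shape.
Then, from the axis intercepts and sections: the visible y-axis segment lies entirely on the curve; one x-axis crossing is at x = -1.
Finally, assembling these constraints gives the stated polynomial.

x^3 - 2*x^2*y + 2*x*y^2 + x^2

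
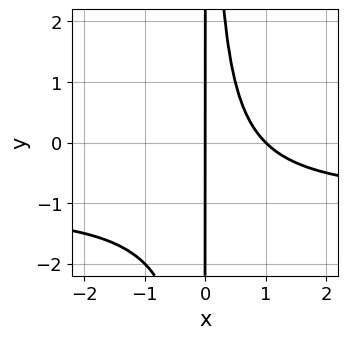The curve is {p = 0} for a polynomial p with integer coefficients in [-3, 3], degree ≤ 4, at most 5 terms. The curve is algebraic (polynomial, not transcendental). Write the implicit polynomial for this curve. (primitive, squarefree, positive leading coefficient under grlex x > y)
x^2*y + x^2 - x

(a) The degree is 3 — no degree-2 curve has this shape.
(b) Reading off the gridlines: the visible y-axis segment lies entirely on the curve; the x-axis gridline crossings are at x ∈ {0, 1}.
(c) Matching integer coefficients to the picture gives p.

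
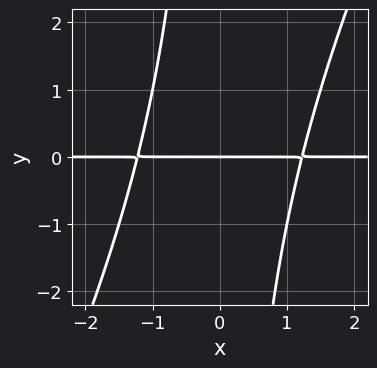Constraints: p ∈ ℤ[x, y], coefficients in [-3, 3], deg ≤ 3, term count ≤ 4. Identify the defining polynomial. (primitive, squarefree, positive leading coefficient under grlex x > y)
1. The degree is 3 — the shape is more complex than any degree-2 curve.
2. Observable constraints: every point of the x-axis in the box is on the curve; it meets the y-axis at y = 0 (among the integer gridlines).
3. Solving for integer coefficients yields p as stated.

2*x^2*y - x*y^2 - 3*y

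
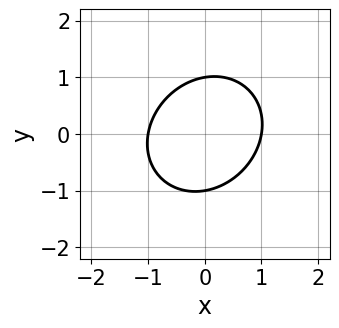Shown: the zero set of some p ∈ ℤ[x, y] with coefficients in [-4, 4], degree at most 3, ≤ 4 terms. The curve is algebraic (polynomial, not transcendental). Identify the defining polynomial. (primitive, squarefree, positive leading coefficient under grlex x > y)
deg p = 2. A generic line meets the curve in up to 2 points.
From the visible intercepts: among the integer gridlines, it crosses the y-axis at y ∈ {-1, 1}; the x-axis gridline crossings are at x ∈ {-1, 1}.
These observations pin down the coefficients.

3*x^2 - x*y + 3*y^2 - 3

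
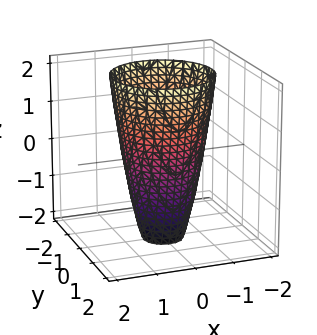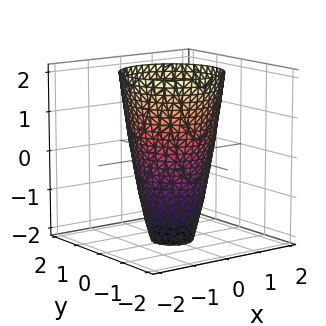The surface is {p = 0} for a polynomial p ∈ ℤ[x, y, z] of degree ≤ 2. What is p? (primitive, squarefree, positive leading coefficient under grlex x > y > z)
3*x^2 + 3*y^2 - z - 3

(a) deg p = 2.
(b) Symmetries: every cross-section ⟂ z is a circle, so x, y appear only via x² + y².
(c) From the axis intercepts and sections: the x-axis gridline crossings are at x ∈ {-1, 1}; among the integer gridlines, it crosses the y-axis at y ∈ {-1, 1}.
(d) Assembling these constraints gives the stated polynomial.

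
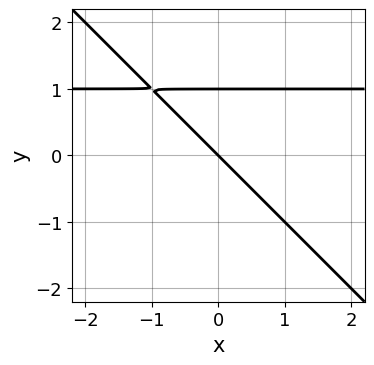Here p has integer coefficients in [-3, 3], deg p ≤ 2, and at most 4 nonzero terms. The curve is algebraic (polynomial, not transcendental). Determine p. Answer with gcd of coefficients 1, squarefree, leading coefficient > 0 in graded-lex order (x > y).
1. The degree is 2 — a generic line meets the curve in up to 2 points.
2. Reading off the gridlines: it crosses the x-axis at the gridline x = 0; the y-axis gridline crossings are at y ∈ {0, 1}.
3. Putting this together gives p.

x*y + y^2 - x - y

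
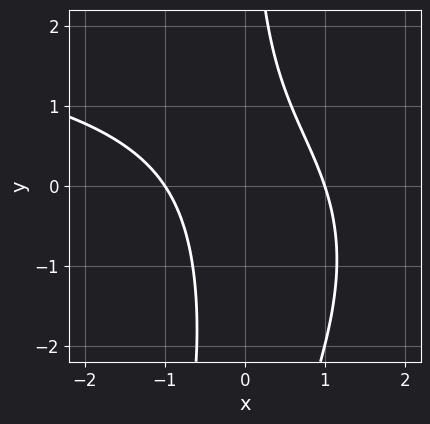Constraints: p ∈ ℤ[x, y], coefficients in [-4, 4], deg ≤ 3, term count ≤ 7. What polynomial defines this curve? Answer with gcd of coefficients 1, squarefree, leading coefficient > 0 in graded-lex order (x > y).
(a) deg p = 3. The shape is more complex than any degree-2 curve.
(b) Observable constraints: it misses every integer gridline on the y-axis; among the integer gridlines, it crosses the x-axis at x ∈ {-1, 1}.
(c) Putting this together gives p.

x^2*y - x*y^2 - 3*x^2 - 3*x*y + 3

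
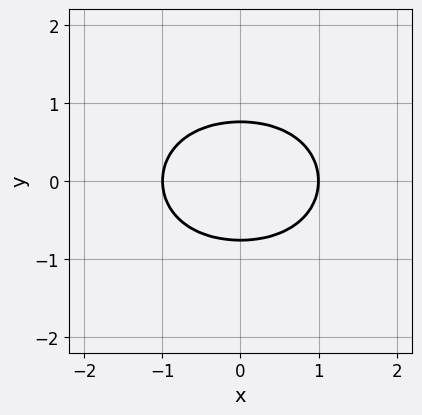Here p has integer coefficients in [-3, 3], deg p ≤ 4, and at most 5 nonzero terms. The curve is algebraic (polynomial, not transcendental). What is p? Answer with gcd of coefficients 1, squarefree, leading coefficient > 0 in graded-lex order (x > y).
x^4 + 3*x^2*y^2 + 3*y^4 - 1

First, degree: the shape is more complex than any degree-3 curve, so deg p = 4.
Next, symmetries: mirror symmetry x ↦ −x ⇒ only even powers of x; mirror symmetry y ↦ −y ⇒ only even powers of y.
Next, against the integer gridlines: among the integer gridlines, it crosses the x-axis at x ∈ {-1, 1}.
Finally, together with the visible shape, these determine p as stated.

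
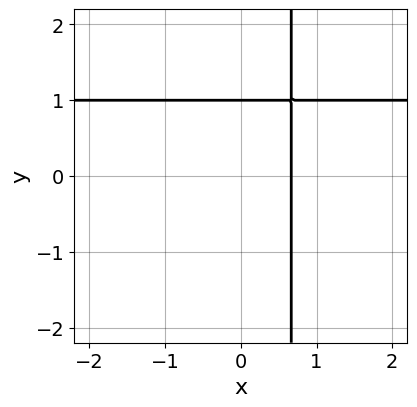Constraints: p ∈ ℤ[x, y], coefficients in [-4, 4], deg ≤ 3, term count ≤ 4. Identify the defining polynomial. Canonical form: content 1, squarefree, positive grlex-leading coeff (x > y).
3*x*y - 3*x - 2*y + 2

1. The degree is 2 — a generic line meets the curve in up to 2 points.
2. From the visible intercepts: it meets the y-axis at y = 1 (among the integer gridlines).
3. Together with the visible shape, these determine p as stated.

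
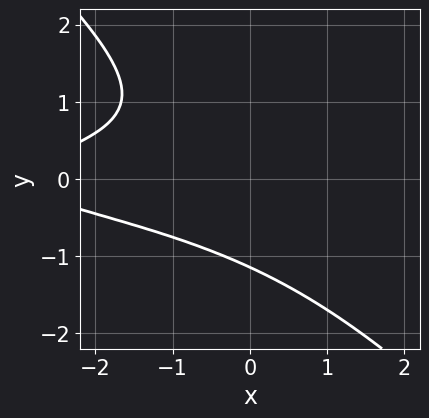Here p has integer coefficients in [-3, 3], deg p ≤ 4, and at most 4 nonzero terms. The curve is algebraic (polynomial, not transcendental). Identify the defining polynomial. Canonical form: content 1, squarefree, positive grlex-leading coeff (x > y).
2*x*y^2 + 2*y^3 + x + 3

1. The degree is 3 — the shape is more complex than any degree-2 curve.
2. Reading off the gridlines: the curve avoids every integer x-axis point in the box.
3. Putting this together gives p.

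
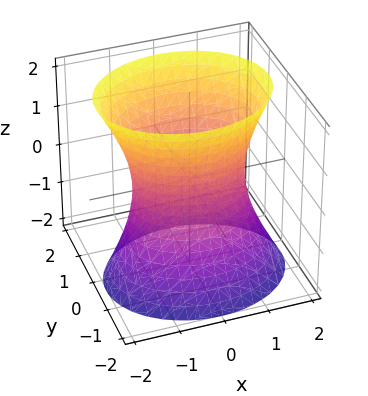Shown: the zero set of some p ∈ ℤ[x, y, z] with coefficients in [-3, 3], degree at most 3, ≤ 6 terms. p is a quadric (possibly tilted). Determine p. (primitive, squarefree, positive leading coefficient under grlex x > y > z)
2*x^2 + 3*y^2 - y*z - z^2 - 3

Degree: the shape is more complex than any degree-1 surface, so deg p = 2.
From the visible intercepts: the surface avoids every integer z-axis point in the box; among the integer gridlines, it crosses the y-axis at y ∈ {-1, 1}.
Together with the visible shape, these determine p as stated.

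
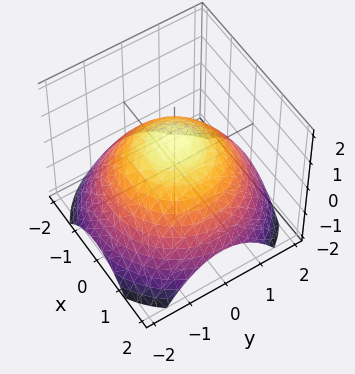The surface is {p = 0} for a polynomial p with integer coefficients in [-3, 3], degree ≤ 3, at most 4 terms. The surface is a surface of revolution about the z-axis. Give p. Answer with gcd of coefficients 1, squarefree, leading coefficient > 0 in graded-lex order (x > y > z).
(a) The degree is 2 — a generic line meets the surface in up to 2 points.
(b) By symmetry, the surface is invariant under rotation about z: p = q(x² + y², z).
(c) Checking where it meets the axes: it crosses the z-axis at the gridline z = 1; a circular section at z = 0 has radius between 1 and 2.
(d) These observations pin down the coefficients.

x^2 + y^2 + 2*z - 2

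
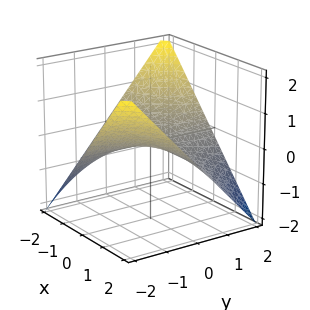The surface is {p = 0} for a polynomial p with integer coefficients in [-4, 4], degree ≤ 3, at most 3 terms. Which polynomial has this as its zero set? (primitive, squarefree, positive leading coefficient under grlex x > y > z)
The degree is 2 — a hyperbolic paraboloid; a quadric.
Reading off the gridlines: one z-axis crossing is at z = 0; every point of the x-axis in the box is on the surface.
Putting this together gives p. Check: (0, 2, 0) on the y-axis lies on the surface, and p(0, 2, 0) = 0. ✓

x*y + 2*z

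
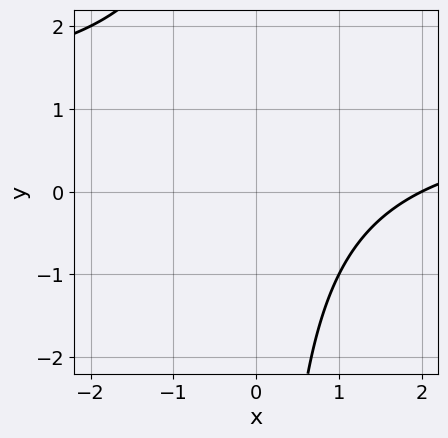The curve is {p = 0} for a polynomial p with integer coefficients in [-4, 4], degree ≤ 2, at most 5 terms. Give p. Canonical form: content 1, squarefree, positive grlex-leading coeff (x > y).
First, degree: the shape is more complex than any degree-1 curve, so deg p = 2.
Then, from the visible intercepts: the curve avoids every integer y-axis point in the box; one x-axis crossing is at x = 2.
Finally, assembling these constraints gives the stated polynomial.

x*y - x + 2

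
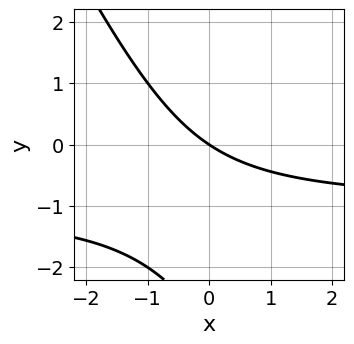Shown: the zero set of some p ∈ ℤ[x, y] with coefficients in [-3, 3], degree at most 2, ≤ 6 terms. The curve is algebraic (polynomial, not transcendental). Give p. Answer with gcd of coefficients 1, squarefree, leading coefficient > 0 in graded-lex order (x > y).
(a) Degree: the shape is more complex than any degree-1 curve, so deg p = 2.
(b) Against the integer gridlines: one x-axis crossing is at x = 0; one y-axis crossing is at y = 0.
(c) Matching integer coefficients to the picture gives p.

2*x*y + y^2 + 2*x + 3*y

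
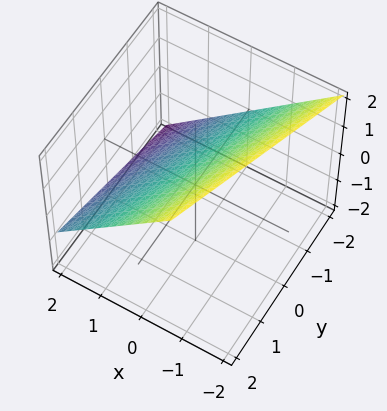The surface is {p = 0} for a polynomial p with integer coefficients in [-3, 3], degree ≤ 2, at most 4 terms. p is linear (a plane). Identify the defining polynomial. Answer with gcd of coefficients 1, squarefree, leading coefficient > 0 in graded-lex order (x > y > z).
deg p = 1. The surface is flat (a plane).
From the axis intercepts and sections: it crosses the y-axis at the gridline y = -2.
These observations pin down the coefficients.

3*x - y + 3*z - 2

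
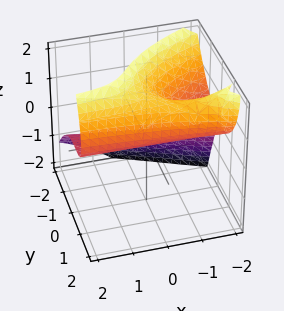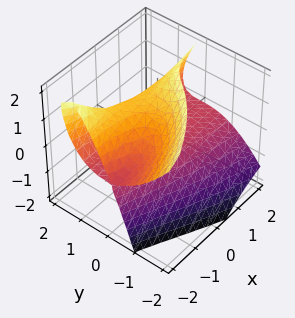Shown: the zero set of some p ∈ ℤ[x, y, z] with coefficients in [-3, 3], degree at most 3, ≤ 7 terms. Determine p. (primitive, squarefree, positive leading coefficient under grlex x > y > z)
2*x*y*z + 2*y^3 - x*z + 2*z^2 - 3*z

The degree is 3 — the shape is more complex than any degree-2 surface.
Observable constraints: the visible x-axis segment lies entirely on the surface; one z-axis crossing is at z = 0.
Solving for integer coefficients yields p as stated.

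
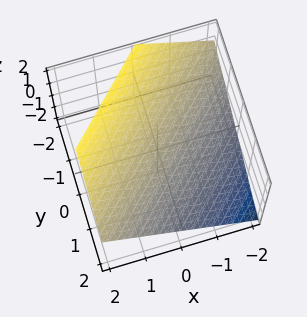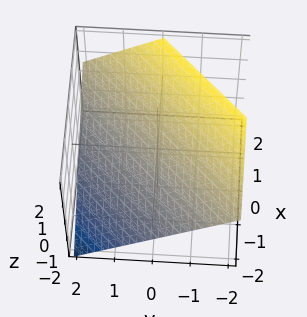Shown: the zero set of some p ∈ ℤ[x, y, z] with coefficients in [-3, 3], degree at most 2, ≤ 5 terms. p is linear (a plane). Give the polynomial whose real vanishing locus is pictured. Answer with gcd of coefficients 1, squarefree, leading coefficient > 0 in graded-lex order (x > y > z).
2*x - 2*y - 3*z + 2

First, degree: the surface is flat (a plane), so deg p = 1.
Next, observable constraints: it meets the x-axis at x = -1 (among the integer gridlines); it crosses the y-axis at the gridline y = 1.
Finally, matching integer coefficients to the picture gives p.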